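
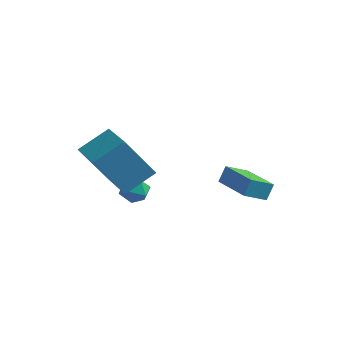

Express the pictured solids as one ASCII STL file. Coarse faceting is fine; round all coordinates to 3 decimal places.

solid 
facet normal -0.418 -0.352 0.837
outer loop
vertex -2.512 -0.187 4.803
vertex -3.909 0.925 4.573
vertex -3.239 -1.27 3.984
endloop
endfacet
facet normal 0.776 -0.618 0.128
outer loop
vertex -2.331 -0.505 2.167
vertex -2.512 -0.187 4.803
vertex -3.239 -1.27 3.984
endloop
endfacet
facet normal -0.418 -0.352 0.837
outer loop
vertex -3.239 -1.27 3.984
vertex -3.909 0.925 4.573
vertex -4.636 -0.158 3.754
endloop
endfacet
facet normal -0.472 -0.703 -0.532
outer loop
vertex -4.636 -0.158 3.754
vertex -2.331 -0.505 2.167
vertex -3.239 -1.27 3.984
endloop
endfacet
facet normal 0.472 0.703 0.532
outer loop
vertex -2.512 -0.187 4.803
vertex -3.001 1.69 2.756
vertex -3.909 0.925 4.573
endloop
endfacet
facet normal 0.776 -0.618 0.128
outer loop
vertex -1.604 0.578 2.986
vertex -2.512 -0.187 4.803
vertex -2.331 -0.505 2.167
endloop
endfacet
facet normal 0.472 0.703 0.532
outer loop
vertex -1.604 0.578 2.986
vertex -3.001 1.69 2.756
vertex -2.512 -0.187 4.803
endloop
endfacet
facet normal -0.776 0.618 -0.128
outer loop
vertex -3.909 0.925 4.573
vertex -3.001 1.69 2.756
vertex -4.636 -0.158 3.754
endloop
endfacet
facet normal -0.472 -0.703 -0.532
outer loop
vertex -3.728 0.607 1.937
vertex -2.331 -0.505 2.167
vertex -4.636 -0.158 3.754
endloop
endfacet
facet normal -0.776 0.618 -0.128
outer loop
vertex -4.636 -0.158 3.754
vertex -3.001 1.69 2.756
vertex -3.728 0.607 1.937
endloop
endfacet
facet normal 0.418 0.352 -0.837
outer loop
vertex -3.728 0.607 1.937
vertex -1.604 0.578 2.986
vertex -2.331 -0.505 2.167
endloop
endfacet
facet normal 0.418 0.352 -0.837
outer loop
vertex -3.001 1.69 2.756
vertex -1.604 0.578 2.986
vertex -3.728 0.607 1.937
endloop
endfacet
facet normal 0.427 0.784 -0.450
outer loop
vertex -2.612 1.368 0.753
vertex -3.078 1.774 1.018
vertex -2.507 1.655 1.353
endloop
endfacet
facet normal 0.912 0.283 -0.295
outer loop
vertex -2.612 1.368 0.753
vertex -2.507 1.655 1.353
vertex -2.339 1.011 1.254
endloop
endfacet
facet normal 0.717 -0.321 -0.619
outer loop
vertex -2.612 1.368 0.753
vertex -2.339 1.011 1.254
vertex -2.806 0.732 0.858
endloop
endfacet
facet normal 0.110 -0.195 -0.975
outer loop
vertex -2.612 1.368 0.753
vertex -2.806 0.732 0.858
vertex -3.263 1.204 0.712
endloop
endfacet
facet normal -0.068 0.489 -0.870
outer loop
vertex -2.612 1.368 0.753
vertex -3.263 1.204 0.712
vertex -3.078 1.774 1.018
endloop
endfacet
facet normal 0.896 0.171 0.410
outer loop
vertex -2.339 1.011 1.254
vertex -2.507 1.655 1.353
vertex -2.637 1.196 1.828
endloop
endfacet
facet normal 0.111 0.981 0.159
outer loop
vertex -2.507 1.655 1.353
vertex -3.078 1.774 1.018
vertex -3.094 1.668 1.682
endloop
endfacet
facet normal -0.690 0.503 -0.520
outer loop
vertex -3.078 1.774 1.018
vertex -3.263 1.204 0.712
vertex -3.561 1.389 1.286
endloop
endfacet
facet normal -0.401 -0.602 -0.691
outer loop
vertex -3.263 1.204 0.712
vertex -2.806 0.732 0.858
vertex -3.393 0.745 1.187
endloop
endfacet
facet normal 0.579 -0.807 -0.115
outer loop
vertex -2.806 0.732 0.858
vertex -2.339 1.011 1.254
vertex -2.822 0.626 1.522
endloop
endfacet
facet normal -0.110 0.195 0.975
outer loop
vertex -3.288 1.032 1.787
vertex -2.637 1.196 1.828
vertex -3.094 1.668 1.682
endloop
endfacet
facet normal -0.717 0.321 0.619
outer loop
vertex -3.288 1.032 1.787
vertex -3.094 1.668 1.682
vertex -3.561 1.389 1.286
endloop
endfacet
facet normal -0.912 -0.283 0.295
outer loop
vertex -3.288 1.032 1.787
vertex -3.561 1.389 1.286
vertex -3.393 0.745 1.187
endloop
endfacet
facet normal -0.427 -0.784 0.450
outer loop
vertex -3.288 1.032 1.787
vertex -3.393 0.745 1.187
vertex -2.822 0.626 1.522
endloop
endfacet
facet normal 0.068 -0.489 0.870
outer loop
vertex -3.288 1.032 1.787
vertex -2.822 0.626 1.522
vertex -2.637 1.196 1.828
endloop
endfacet
facet normal 0.401 0.602 0.691
outer loop
vertex -3.094 1.668 1.682
vertex -2.637 1.196 1.828
vertex -2.507 1.655 1.353
endloop
endfacet
facet normal -0.579 0.807 0.115
outer loop
vertex -3.561 1.389 1.286
vertex -3.094 1.668 1.682
vertex -3.078 1.774 1.018
endloop
endfacet
facet normal -0.896 -0.171 -0.410
outer loop
vertex -3.393 0.745 1.187
vertex -3.561 1.389 1.286
vertex -3.263 1.204 0.712
endloop
endfacet
facet normal -0.111 -0.981 -0.159
outer loop
vertex -2.822 0.626 1.522
vertex -3.393 0.745 1.187
vertex -2.806 0.732 0.858
endloop
endfacet
facet normal 0.690 -0.503 0.520
outer loop
vertex -2.637 1.196 1.828
vertex -2.822 0.626 1.522
vertex -2.339 1.011 1.254
endloop
endfacet
facet normal -0.530 -0.717 0.452
outer loop
vertex 1.212 2.948 2.196
vertex -0.478 4.017 1.91
vertex 1.1 2.581 1.482
endloop
endfacet
facet normal 0.836 -0.530 0.141
outer loop
vertex 1.678 3.363 0.99
vertex 1.212 2.948 2.196
vertex 1.1 2.581 1.482
endloop
endfacet
facet normal -0.530 -0.717 0.452
outer loop
vertex 1.1 2.581 1.482
vertex -0.478 4.017 1.91
vertex -0.59 3.651 1.197
endloop
endfacet
facet normal -0.138 -0.452 -0.881
outer loop
vertex -0.59 3.651 1.197
vertex 1.678 3.363 0.99
vertex 1.1 2.581 1.482
endloop
endfacet
facet normal 0.137 0.453 0.881
outer loop
vertex 1.212 2.948 2.196
vertex 0.1 4.799 1.418
vertex -0.478 4.017 1.91
endloop
endfacet
facet normal 0.836 -0.530 0.141
outer loop
vertex 1.79 3.729 1.703
vertex 1.212 2.948 2.196
vertex 1.678 3.363 0.99
endloop
endfacet
facet normal 0.139 0.453 0.881
outer loop
vertex 1.79 3.729 1.703
vertex 0.1 4.799 1.418
vertex 1.212 2.948 2.196
endloop
endfacet
facet normal -0.836 0.530 -0.141
outer loop
vertex -0.478 4.017 1.91
vertex 0.1 4.799 1.418
vertex -0.59 3.651 1.197
endloop
endfacet
facet normal -0.138 -0.454 -0.880
outer loop
vertex -0.012 4.432 0.704
vertex 1.678 3.363 0.99
vertex -0.59 3.651 1.197
endloop
endfacet
facet normal -0.836 0.530 -0.141
outer loop
vertex -0.59 3.651 1.197
vertex 0.1 4.799 1.418
vertex -0.012 4.432 0.704
endloop
endfacet
facet normal 0.530 0.718 -0.452
outer loop
vertex -0.012 4.432 0.704
vertex 1.79 3.729 1.703
vertex 1.678 3.363 0.99
endloop
endfacet
facet normal 0.530 0.717 -0.452
outer loop
vertex 0.1 4.799 1.418
vertex 1.79 3.729 1.703
vertex -0.012 4.432 0.704
endloop
endfacet

endsolid


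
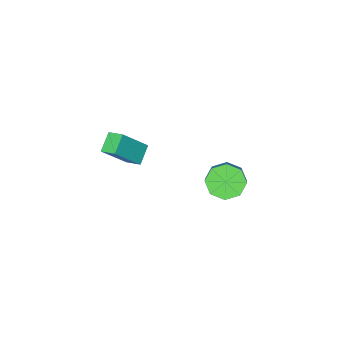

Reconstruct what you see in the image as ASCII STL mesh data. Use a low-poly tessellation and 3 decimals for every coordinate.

solid 
facet normal -0.663 0.110 -0.740
outer loop
vertex -1.986 -3.587 -1.627
vertex -2.22 -2.741 -1.292
vertex -1.168 -3.099 -2.288
endloop
endfacet
facet normal 0.249 -0.900 -0.357
outer loop
vertex 0.16 -3.319 -0.808
vertex -1.986 -3.587 -1.627
vertex -1.168 -3.099 -2.288
endloop
endfacet
facet normal -0.663 0.110 -0.740
outer loop
vertex -1.168 -3.099 -2.288
vertex -2.22 -2.741 -1.292
vertex -1.401 -2.253 -1.953
endloop
endfacet
facet normal 0.706 0.420 -0.571
outer loop
vertex -1.401 -2.253 -1.953
vertex 0.16 -3.319 -0.808
vertex -1.168 -3.099 -2.288
endloop
endfacet
facet normal -0.705 -0.421 0.570
outer loop
vertex -1.986 -3.587 -1.627
vertex -0.892 -2.961 0.188
vertex -2.22 -2.741 -1.292
endloop
endfacet
facet normal 0.249 -0.901 -0.357
outer loop
vertex -0.659 -3.807 -0.147
vertex -1.986 -3.587 -1.627
vertex 0.16 -3.319 -0.808
endloop
endfacet
facet normal -0.706 -0.420 0.570
outer loop
vertex -0.659 -3.807 -0.147
vertex -0.892 -2.961 0.188
vertex -1.986 -3.587 -1.627
endloop
endfacet
facet normal -0.249 0.900 0.357
outer loop
vertex -2.22 -2.741 -1.292
vertex -0.892 -2.961 0.188
vertex -1.401 -2.253 -1.953
endloop
endfacet
facet normal 0.706 0.421 -0.570
outer loop
vertex -0.074 -2.473 -0.473
vertex 0.16 -3.319 -0.808
vertex -1.401 -2.253 -1.953
endloop
endfacet
facet normal -0.249 0.900 0.357
outer loop
vertex -1.401 -2.253 -1.953
vertex -0.892 -2.961 0.188
vertex -0.074 -2.473 -0.473
endloop
endfacet
facet normal 0.663 -0.110 0.740
outer loop
vertex -0.074 -2.473 -0.473
vertex -0.659 -3.807 -0.147
vertex 0.16 -3.319 -0.808
endloop
endfacet
facet normal 0.664 -0.110 0.740
outer loop
vertex -0.892 -2.961 0.188
vertex -0.659 -3.807 -0.147
vertex -0.074 -2.473 -0.473
endloop
endfacet
facet normal -0.483 -0.590 -0.647
outer loop
vertex -2.096 1.938 -0.126
vertex -2.837 2.564 -0.144
vertex -2.019 2.454 -0.654
endloop
endfacet
facet normal 0.869 -0.411 -0.275
outer loop
vertex -2.096 1.938 -0.126
vertex -2.019 2.454 -0.654
vertex -1.463 2.71 0.721
endloop
endfacet
facet normal 0.869 -0.411 -0.275
outer loop
vertex -1.463 2.71 0.721
vertex -2.019 2.454 -0.654
vertex -1.386 3.226 0.193
endloop
endfacet
facet normal 0.484 0.590 0.647
outer loop
vertex -1.463 2.71 0.721
vertex -1.386 3.226 0.193
vertex -2.203 3.336 0.704
endloop
endfacet
facet normal -0.483 -0.590 -0.647
outer loop
vertex -2.019 2.454 -0.654
vertex -2.837 2.564 -0.144
vertex -2.421 3.034 -0.883
endloop
endfacet
facet normal 0.688 0.201 -0.697
outer loop
vertex -2.019 2.454 -0.654
vertex -2.421 3.034 -0.883
vertex -1.386 3.226 0.193
endloop
endfacet
facet normal 0.688 0.201 -0.697
outer loop
vertex -1.386 3.226 0.193
vertex -2.421 3.034 -0.883
vertex -1.788 3.807 -0.036
endloop
endfacet
facet normal 0.484 0.590 0.647
outer loop
vertex -1.386 3.226 0.193
vertex -1.788 3.807 -0.036
vertex -2.203 3.336 0.704
endloop
endfacet
facet normal -0.483 -0.590 -0.647
outer loop
vertex -2.421 3.034 -0.883
vertex -2.837 2.564 -0.144
vertex -3.066 3.339 -0.679
endloop
endfacet
facet normal 0.104 0.695 -0.712
outer loop
vertex -2.421 3.034 -0.883
vertex -3.066 3.339 -0.679
vertex -1.788 3.807 -0.036
endloop
endfacet
facet normal 0.103 0.696 -0.711
outer loop
vertex -1.788 3.807 -0.036
vertex -3.066 3.339 -0.679
vertex -2.433 4.112 0.169
endloop
endfacet
facet normal 0.484 0.589 0.647
outer loop
vertex -1.788 3.807 -0.036
vertex -2.433 4.112 0.169
vertex -2.203 3.336 0.704
endloop
endfacet
facet normal -0.484 -0.589 -0.647
outer loop
vertex -3.066 3.339 -0.679
vertex -2.837 2.564 -0.144
vertex -3.577 3.19 -0.161
endloop
endfacet
facet normal -0.541 0.782 -0.309
outer loop
vertex -3.066 3.339 -0.679
vertex -3.577 3.19 -0.161
vertex -2.433 4.112 0.169
endloop
endfacet
facet normal -0.541 0.782 -0.308
outer loop
vertex -2.433 4.112 0.169
vertex -3.577 3.19 -0.161
vertex -2.944 3.962 0.686
endloop
endfacet
facet normal 0.482 0.590 0.648
outer loop
vertex -2.433 4.112 0.169
vertex -2.944 3.962 0.686
vertex -2.203 3.336 0.704
endloop
endfacet
facet normal -0.484 -0.590 -0.647
outer loop
vertex -3.577 3.19 -0.161
vertex -2.837 2.564 -0.144
vertex -3.654 2.674 0.367
endloop
endfacet
facet normal -0.869 0.411 0.275
outer loop
vertex -3.577 3.19 -0.161
vertex -3.654 2.674 0.367
vertex -2.944 3.962 0.686
endloop
endfacet
facet normal -0.869 0.411 0.275
outer loop
vertex -2.944 3.962 0.686
vertex -3.654 2.674 0.367
vertex -3.021 3.446 1.214
endloop
endfacet
facet normal 0.483 0.590 0.647
outer loop
vertex -2.944 3.962 0.686
vertex -3.021 3.446 1.214
vertex -2.203 3.336 0.704
endloop
endfacet
facet normal -0.484 -0.590 -0.647
outer loop
vertex -3.654 2.674 0.367
vertex -2.837 2.564 -0.144
vertex -3.252 2.093 0.596
endloop
endfacet
facet normal -0.688 -0.201 0.697
outer loop
vertex -3.654 2.674 0.367
vertex -3.252 2.093 0.596
vertex -3.021 3.446 1.214
endloop
endfacet
facet normal -0.688 -0.201 0.698
outer loop
vertex -3.021 3.446 1.214
vertex -3.252 2.093 0.596
vertex -2.619 2.866 1.443
endloop
endfacet
facet normal 0.483 0.590 0.647
outer loop
vertex -3.021 3.446 1.214
vertex -2.619 2.866 1.443
vertex -2.203 3.336 0.704
endloop
endfacet
facet normal -0.484 -0.589 -0.647
outer loop
vertex -3.252 2.093 0.596
vertex -2.837 2.564 -0.144
vertex -2.607 1.788 0.391
endloop
endfacet
facet normal -0.103 -0.695 0.711
outer loop
vertex -3.252 2.093 0.596
vertex -2.607 1.788 0.391
vertex -2.619 2.866 1.443
endloop
endfacet
facet normal -0.104 -0.695 0.711
outer loop
vertex -2.619 2.866 1.443
vertex -2.607 1.788 0.391
vertex -1.974 2.561 1.239
endloop
endfacet
facet normal 0.483 0.590 0.647
outer loop
vertex -2.619 2.866 1.443
vertex -1.974 2.561 1.239
vertex -2.203 3.336 0.704
endloop
endfacet
facet normal -0.482 -0.590 -0.648
outer loop
vertex -2.607 1.788 0.391
vertex -2.837 2.564 -0.144
vertex -2.096 1.938 -0.126
endloop
endfacet
facet normal 0.542 -0.782 0.308
outer loop
vertex -2.607 1.788 0.391
vertex -2.096 1.938 -0.126
vertex -1.974 2.561 1.239
endloop
endfacet
facet normal 0.541 -0.782 0.309
outer loop
vertex -1.974 2.561 1.239
vertex -2.096 1.938 -0.126
vertex -1.463 2.71 0.721
endloop
endfacet
facet normal 0.484 0.589 0.647
outer loop
vertex -1.974 2.561 1.239
vertex -1.463 2.71 0.721
vertex -2.203 3.336 0.704
endloop
endfacet

endsolid


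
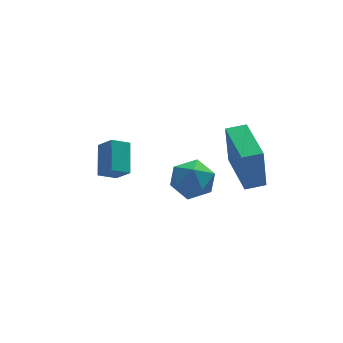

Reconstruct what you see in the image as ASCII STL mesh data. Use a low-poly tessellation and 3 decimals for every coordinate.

solid 
facet normal -0.711 0.702 0.045
outer loop
vertex 0.019 4.226 -3.58
vertex -0.65 3.569 -3.893
vertex -0.48 3.679 -2.925
endloop
endfacet
facet normal -0.203 0.822 0.532
outer loop
vertex 0.019 4.226 -3.58
vertex -0.48 3.679 -2.925
vertex 0.487 3.837 -2.801
endloop
endfacet
facet normal 0.421 0.887 0.190
outer loop
vertex 0.019 4.226 -3.58
vertex 0.487 3.837 -2.801
vertex 0.915 3.825 -3.692
endloop
endfacet
facet normal 0.298 0.808 -0.508
outer loop
vertex 0.019 4.226 -3.58
vertex 0.915 3.825 -3.692
vertex 0.212 3.66 -4.367
endloop
endfacet
facet normal -0.402 0.694 -0.598
outer loop
vertex 0.019 4.226 -3.58
vertex 0.212 3.66 -4.367
vertex -0.65 3.569 -3.893
endloop
endfacet
facet normal -0.163 0.248 0.955
outer loop
vertex 0.487 3.837 -2.801
vertex -0.48 3.679 -2.925
vertex 0.108 2.94 -2.633
endloop
endfacet
facet normal -0.984 0.055 0.167
outer loop
vertex -0.48 3.679 -2.925
vertex -0.65 3.569 -3.893
vertex -0.595 2.775 -3.308
endloop
endfacet
facet normal -0.485 0.041 -0.874
outer loop
vertex -0.65 3.569 -3.893
vertex 0.212 3.66 -4.367
vertex -0.167 2.763 -4.199
endloop
endfacet
facet normal 0.646 0.226 -0.729
outer loop
vertex 0.212 3.66 -4.367
vertex 0.915 3.825 -3.692
vertex 0.8 2.921 -4.075
endloop
endfacet
facet normal 0.845 0.354 0.401
outer loop
vertex 0.915 3.825 -3.692
vertex 0.487 3.837 -2.801
vertex 0.97 3.031 -3.107
endloop
endfacet
facet normal -0.298 -0.808 0.508
outer loop
vertex 0.301 2.374 -3.42
vertex 0.108 2.94 -2.633
vertex -0.595 2.775 -3.308
endloop
endfacet
facet normal -0.421 -0.887 -0.190
outer loop
vertex 0.301 2.374 -3.42
vertex -0.595 2.775 -3.308
vertex -0.167 2.763 -4.199
endloop
endfacet
facet normal 0.203 -0.822 -0.532
outer loop
vertex 0.301 2.374 -3.42
vertex -0.167 2.763 -4.199
vertex 0.8 2.921 -4.075
endloop
endfacet
facet normal 0.711 -0.702 -0.045
outer loop
vertex 0.301 2.374 -3.42
vertex 0.8 2.921 -4.075
vertex 0.97 3.031 -3.107
endloop
endfacet
facet normal 0.402 -0.694 0.598
outer loop
vertex 0.301 2.374 -3.42
vertex 0.97 3.031 -3.107
vertex 0.108 2.94 -2.633
endloop
endfacet
facet normal -0.646 -0.226 0.729
outer loop
vertex -0.595 2.775 -3.308
vertex 0.108 2.94 -2.633
vertex -0.48 3.679 -2.925
endloop
endfacet
facet normal -0.845 -0.354 -0.401
outer loop
vertex -0.167 2.763 -4.199
vertex -0.595 2.775 -3.308
vertex -0.65 3.569 -3.893
endloop
endfacet
facet normal 0.163 -0.248 -0.955
outer loop
vertex 0.8 2.921 -4.075
vertex -0.167 2.763 -4.199
vertex 0.212 3.66 -4.367
endloop
endfacet
facet normal 0.984 -0.055 -0.167
outer loop
vertex 0.97 3.031 -3.107
vertex 0.8 2.921 -4.075
vertex 0.915 3.825 -3.692
endloop
endfacet
facet normal 0.485 -0.041 0.874
outer loop
vertex 0.108 2.94 -2.633
vertex 0.97 3.031 -3.107
vertex 0.487 3.837 -2.801
endloop
endfacet
facet normal -0.996 -0.019 -0.092
outer loop
vertex 1.513 1.346 -0.978
vertex 1.464 3.443 -0.88
vertex 1.69 1.441 -2.918
endloop
endfacet
facet normal 0.023 -0.999 -0.047
outer loop
vertex 2.536 1.457 -2.84
vertex 1.513 1.346 -0.978
vertex 1.69 1.441 -2.918
endloop
endfacet
facet normal -0.996 -0.019 -0.092
outer loop
vertex 1.69 1.441 -2.918
vertex 1.464 3.443 -0.88
vertex 1.641 3.538 -2.82
endloop
endfacet
facet normal 0.091 0.049 -0.995
outer loop
vertex 1.641 3.538 -2.82
vertex 2.536 1.457 -2.84
vertex 1.69 1.441 -2.918
endloop
endfacet
facet normal -0.091 -0.049 0.995
outer loop
vertex 1.513 1.346 -0.978
vertex 2.31 3.459 -0.802
vertex 1.464 3.443 -0.88
endloop
endfacet
facet normal 0.023 -0.999 -0.047
outer loop
vertex 2.359 1.362 -0.9
vertex 1.513 1.346 -0.978
vertex 2.536 1.457 -2.84
endloop
endfacet
facet normal -0.091 -0.049 0.995
outer loop
vertex 2.359 1.362 -0.9
vertex 2.31 3.459 -0.802
vertex 1.513 1.346 -0.978
endloop
endfacet
facet normal -0.023 0.999 0.047
outer loop
vertex 1.464 3.443 -0.88
vertex 2.31 3.459 -0.802
vertex 1.641 3.538 -2.82
endloop
endfacet
facet normal 0.091 0.049 -0.995
outer loop
vertex 2.487 3.554 -2.742
vertex 2.536 1.457 -2.84
vertex 1.641 3.538 -2.82
endloop
endfacet
facet normal -0.023 0.999 0.047
outer loop
vertex 1.641 3.538 -2.82
vertex 2.31 3.459 -0.802
vertex 2.487 3.554 -2.742
endloop
endfacet
facet normal 0.996 0.019 0.092
outer loop
vertex 2.487 3.554 -2.742
vertex 2.359 1.362 -0.9
vertex 2.536 1.457 -2.84
endloop
endfacet
facet normal 0.996 0.019 0.092
outer loop
vertex 2.31 3.459 -0.802
vertex 2.359 1.362 -0.9
vertex 2.487 3.554 -2.742
endloop
endfacet
facet normal -0.441 0.582 -0.683
outer loop
vertex -3.765 2.021 -1.482
vertex -3.501 3.155 -0.686
vertex -3.045 2.121 -1.862
endloop
endfacet
facet normal -0.187 -0.804 -0.565
outer loop
vertex -2.639 1.585 -1.234
vertex -3.765 2.021 -1.482
vertex -3.045 2.121 -1.862
endloop
endfacet
facet normal -0.441 0.583 -0.683
outer loop
vertex -3.045 2.121 -1.862
vertex -3.501 3.155 -0.686
vertex -2.781 3.254 -1.066
endloop
endfacet
facet normal 0.878 0.121 -0.464
outer loop
vertex -2.781 3.254 -1.066
vertex -2.639 1.585 -1.234
vertex -3.045 2.121 -1.862
endloop
endfacet
facet normal -0.878 -0.121 0.464
outer loop
vertex -3.765 2.021 -1.482
vertex -3.095 2.619 -0.058
vertex -3.501 3.155 -0.686
endloop
endfacet
facet normal -0.187 -0.804 -0.564
outer loop
vertex -3.359 1.486 -0.854
vertex -3.765 2.021 -1.482
vertex -2.639 1.585 -1.234
endloop
endfacet
facet normal -0.878 -0.121 0.464
outer loop
vertex -3.359 1.486 -0.854
vertex -3.095 2.619 -0.058
vertex -3.765 2.021 -1.482
endloop
endfacet
facet normal 0.188 0.804 0.565
outer loop
vertex -3.501 3.155 -0.686
vertex -3.095 2.619 -0.058
vertex -2.781 3.254 -1.066
endloop
endfacet
facet normal 0.878 0.121 -0.464
outer loop
vertex -2.375 2.719 -0.438
vertex -2.639 1.585 -1.234
vertex -2.781 3.254 -1.066
endloop
endfacet
facet normal 0.186 0.804 0.565
outer loop
vertex -2.781 3.254 -1.066
vertex -3.095 2.619 -0.058
vertex -2.375 2.719 -0.438
endloop
endfacet
facet normal 0.441 -0.582 0.683
outer loop
vertex -2.375 2.719 -0.438
vertex -3.359 1.486 -0.854
vertex -2.639 1.585 -1.234
endloop
endfacet
facet normal 0.441 -0.582 0.683
outer loop
vertex -3.095 2.619 -0.058
vertex -3.359 1.486 -0.854
vertex -2.375 2.719 -0.438
endloop
endfacet

endsolid


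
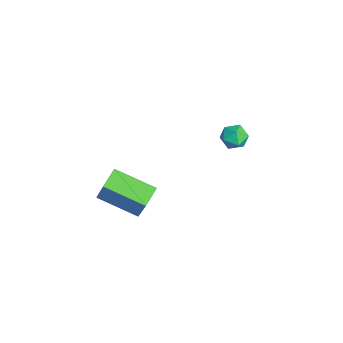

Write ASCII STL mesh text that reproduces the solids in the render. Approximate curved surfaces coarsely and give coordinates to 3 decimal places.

solid 
facet normal 0.136 0.583 0.801
outer loop
vertex -2.264 2.791 2.525
vertex -2.89 2.52 2.829
vertex -2.236 2.186 2.961
endloop
endfacet
facet normal 0.761 0.402 0.509
outer loop
vertex -2.264 2.791 2.525
vertex -2.236 2.186 2.961
vertex -1.831 2.214 2.334
endloop
endfacet
facet normal 0.761 0.627 -0.169
outer loop
vertex -2.264 2.791 2.525
vertex -1.831 2.214 2.334
vertex -2.236 2.565 1.814
endloop
endfacet
facet normal 0.135 0.946 -0.295
outer loop
vertex -2.264 2.791 2.525
vertex -2.236 2.565 1.814
vertex -2.89 2.754 2.12
endloop
endfacet
facet normal -0.251 0.919 0.303
outer loop
vertex -2.264 2.791 2.525
vertex -2.89 2.754 2.12
vertex -2.89 2.52 2.829
endloop
endfacet
facet normal 0.805 -0.310 0.506
outer loop
vertex -1.831 2.214 2.334
vertex -2.236 2.186 2.961
vertex -2.19 1.586 2.52
endloop
endfacet
facet normal -0.206 -0.017 0.978
outer loop
vertex -2.236 2.186 2.961
vertex -2.89 2.52 2.829
vertex -2.844 1.775 2.826
endloop
endfacet
facet normal -0.832 0.527 0.174
outer loop
vertex -2.89 2.52 2.829
vertex -2.89 2.754 2.12
vertex -3.249 2.126 2.306
endloop
endfacet
facet normal -0.208 0.569 -0.796
outer loop
vertex -2.89 2.754 2.12
vertex -2.236 2.565 1.814
vertex -2.844 2.154 1.679
endloop
endfacet
facet normal 0.805 0.052 -0.592
outer loop
vertex -2.236 2.565 1.814
vertex -1.831 2.214 2.334
vertex -2.19 1.82 1.811
endloop
endfacet
facet normal -0.135 -0.946 0.295
outer loop
vertex -2.816 1.549 2.115
vertex -2.19 1.586 2.52
vertex -2.844 1.775 2.826
endloop
endfacet
facet normal -0.761 -0.627 0.169
outer loop
vertex -2.816 1.549 2.115
vertex -2.844 1.775 2.826
vertex -3.249 2.126 2.306
endloop
endfacet
facet normal -0.761 -0.402 -0.509
outer loop
vertex -2.816 1.549 2.115
vertex -3.249 2.126 2.306
vertex -2.844 2.154 1.679
endloop
endfacet
facet normal -0.136 -0.583 -0.801
outer loop
vertex -2.816 1.549 2.115
vertex -2.844 2.154 1.679
vertex -2.19 1.82 1.811
endloop
endfacet
facet normal 0.251 -0.919 -0.303
outer loop
vertex -2.816 1.549 2.115
vertex -2.19 1.82 1.811
vertex -2.19 1.586 2.52
endloop
endfacet
facet normal 0.208 -0.569 0.796
outer loop
vertex -2.844 1.775 2.826
vertex -2.19 1.586 2.52
vertex -2.236 2.186 2.961
endloop
endfacet
facet normal -0.805 -0.052 0.592
outer loop
vertex -3.249 2.126 2.306
vertex -2.844 1.775 2.826
vertex -2.89 2.52 2.829
endloop
endfacet
facet normal -0.805 0.310 -0.506
outer loop
vertex -2.844 2.154 1.679
vertex -3.249 2.126 2.306
vertex -2.89 2.754 2.12
endloop
endfacet
facet normal 0.206 0.017 -0.978
outer loop
vertex -2.19 1.82 1.811
vertex -2.844 2.154 1.679
vertex -2.236 2.565 1.814
endloop
endfacet
facet normal 0.832 -0.527 -0.174
outer loop
vertex -2.19 1.586 2.52
vertex -2.19 1.82 1.811
vertex -1.831 2.214 2.334
endloop
endfacet
facet normal -0.739 0.584 0.337
outer loop
vertex 0.561 -3.909 4.073
vertex 1.569 -2.216 3.347
vertex -0.367 -4.093 2.356
endloop
endfacet
facet normal -0.480 -0.806 0.346
outer loop
vertex 0.431 -4.724 1.993
vertex 0.561 -3.909 4.073
vertex -0.367 -4.093 2.356
endloop
endfacet
facet normal -0.739 0.584 0.337
outer loop
vertex -0.367 -4.093 2.356
vertex 1.569 -2.216 3.347
vertex 0.641 -2.4 1.63
endloop
endfacet
facet normal -0.473 -0.094 -0.876
outer loop
vertex 0.641 -2.4 1.63
vertex 0.431 -4.724 1.993
vertex -0.367 -4.093 2.356
endloop
endfacet
facet normal 0.473 0.094 0.876
outer loop
vertex 0.561 -3.909 4.073
vertex 2.367 -2.847 2.984
vertex 1.569 -2.216 3.347
endloop
endfacet
facet normal -0.480 -0.806 0.346
outer loop
vertex 1.359 -4.54 3.71
vertex 0.561 -3.909 4.073
vertex 0.431 -4.724 1.993
endloop
endfacet
facet normal 0.473 0.094 0.876
outer loop
vertex 1.359 -4.54 3.71
vertex 2.367 -2.847 2.984
vertex 0.561 -3.909 4.073
endloop
endfacet
facet normal 0.480 0.806 -0.346
outer loop
vertex 1.569 -2.216 3.347
vertex 2.367 -2.847 2.984
vertex 0.641 -2.4 1.63
endloop
endfacet
facet normal -0.473 -0.094 -0.876
outer loop
vertex 1.439 -3.031 1.267
vertex 0.431 -4.724 1.993
vertex 0.641 -2.4 1.63
endloop
endfacet
facet normal 0.480 0.806 -0.346
outer loop
vertex 0.641 -2.4 1.63
vertex 2.367 -2.847 2.984
vertex 1.439 -3.031 1.267
endloop
endfacet
facet normal 0.739 -0.584 -0.337
outer loop
vertex 1.439 -3.031 1.267
vertex 1.359 -4.54 3.71
vertex 0.431 -4.724 1.993
endloop
endfacet
facet normal 0.739 -0.584 -0.337
outer loop
vertex 2.367 -2.847 2.984
vertex 1.359 -4.54 3.71
vertex 1.439 -3.031 1.267
endloop
endfacet

endsolid


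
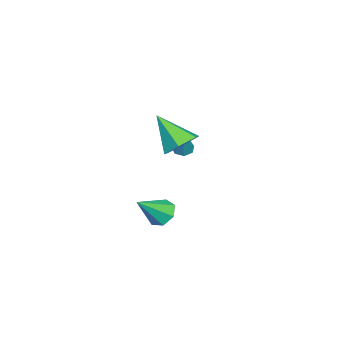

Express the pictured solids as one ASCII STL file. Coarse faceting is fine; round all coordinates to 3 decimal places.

solid 
facet normal 0.219 0.665 -0.714
outer loop
vertex 4.356 1.532 2.079
vertex 3.59 2.078 2.352
vertex 4.468 2.227 2.76
endloop
endfacet
facet normal 0.808 -0.474 0.351
outer loop
vertex 4.356 1.532 2.079
vertex 4.468 2.227 2.76
vertex 3.15 0.742 3.788
endloop
endfacet
facet normal 0.219 0.665 -0.714
outer loop
vertex 4.468 2.227 2.76
vertex 3.59 2.078 2.352
vertex 3.702 2.773 3.034
endloop
endfacet
facet normal 0.453 0.199 0.869
outer loop
vertex 4.468 2.227 2.76
vertex 3.702 2.773 3.034
vertex 3.15 0.742 3.788
endloop
endfacet
facet normal 0.219 0.665 -0.714
outer loop
vertex 3.702 2.773 3.034
vertex 3.59 2.078 2.352
vertex 2.823 2.624 2.626
endloop
endfacet
facet normal -0.440 0.415 0.796
outer loop
vertex 3.702 2.773 3.034
vertex 2.823 2.624 2.626
vertex 3.15 0.742 3.788
endloop
endfacet
facet normal 0.219 0.665 -0.714
outer loop
vertex 2.823 2.624 2.626
vertex 3.59 2.078 2.352
vertex 2.711 1.929 1.944
endloop
endfacet
facet normal -0.978 -0.043 0.205
outer loop
vertex 2.823 2.624 2.626
vertex 2.711 1.929 1.944
vertex 3.15 0.742 3.788
endloop
endfacet
facet normal 0.219 0.665 -0.714
outer loop
vertex 2.711 1.929 1.944
vertex 3.59 2.078 2.352
vertex 3.478 1.383 1.671
endloop
endfacet
facet normal -0.622 -0.717 -0.314
outer loop
vertex 2.711 1.929 1.944
vertex 3.478 1.383 1.671
vertex 3.15 0.742 3.788
endloop
endfacet
facet normal 0.219 0.665 -0.714
outer loop
vertex 3.478 1.383 1.671
vertex 3.59 2.078 2.352
vertex 4.356 1.532 2.079
endloop
endfacet
facet normal 0.270 -0.932 -0.240
outer loop
vertex 3.478 1.383 1.671
vertex 4.356 1.532 2.079
vertex 3.15 0.742 3.788
endloop
endfacet
facet normal -0.617 0.433 -0.657
outer loop
vertex 2.462 0.236 -3.835
vertex 2.04 0.571 -3.218
vertex 2.684 0.877 -3.621
endloop
endfacet
facet normal 0.900 -0.179 -0.398
outer loop
vertex 2.462 0.236 -3.835
vertex 2.684 0.877 -3.621
vertex 3.18 -0.231 -2.002
endloop
endfacet
facet normal -0.617 0.433 -0.657
outer loop
vertex 2.684 0.877 -3.621
vertex 2.04 0.571 -3.218
vertex 2.421 1.288 -3.103
endloop
endfacet
facet normal 0.874 0.482 0.062
outer loop
vertex 2.684 0.877 -3.621
vertex 2.421 1.288 -3.103
vertex 3.18 -0.231 -2.002
endloop
endfacet
facet normal -0.617 0.433 -0.657
outer loop
vertex 2.421 1.288 -3.103
vertex 2.04 0.571 -3.218
vertex 1.871 1.159 -2.672
endloop
endfacet
facet normal 0.362 0.659 0.659
outer loop
vertex 2.421 1.288 -3.103
vertex 1.871 1.159 -2.672
vertex 3.18 -0.231 -2.002
endloop
endfacet
facet normal -0.617 0.433 -0.657
outer loop
vertex 1.871 1.159 -2.672
vertex 2.04 0.571 -3.218
vertex 1.447 0.587 -2.651
endloop
endfacet
facet normal -0.250 0.220 0.943
outer loop
vertex 1.871 1.159 -2.672
vertex 1.447 0.587 -2.651
vertex 3.18 -0.231 -2.002
endloop
endfacet
facet normal -0.617 0.433 -0.657
outer loop
vertex 1.447 0.587 -2.651
vertex 2.04 0.571 -3.218
vertex 1.47 0.004 -3.057
endloop
endfacet
facet normal -0.502 -0.508 0.700
outer loop
vertex 1.447 0.587 -2.651
vertex 1.47 0.004 -3.057
vertex 3.18 -0.231 -2.002
endloop
endfacet
facet normal -0.617 0.434 -0.657
outer loop
vertex 1.47 0.004 -3.057
vertex 2.04 0.571 -3.218
vertex 1.921 -0.153 -3.584
endloop
endfacet
facet normal -0.204 -0.972 0.115
outer loop
vertex 1.47 0.004 -3.057
vertex 1.921 -0.153 -3.584
vertex 3.18 -0.231 -2.002
endloop
endfacet
facet normal -0.617 0.434 -0.657
outer loop
vertex 1.921 -0.153 -3.584
vertex 2.04 0.571 -3.218
vertex 2.462 0.236 -3.835
endloop
endfacet
facet normal 0.420 -0.826 -0.375
outer loop
vertex 1.921 -0.153 -3.584
vertex 2.462 0.236 -3.835
vertex 3.18 -0.231 -2.002
endloop
endfacet
facet normal -0.448 -0.133 -0.884
outer loop
vertex 0.486 0.68 -0.065
vertex 0.061 0.943 0.111
vertex 0.489 1.135 -0.135
endloop
endfacet
facet normal 0.976 -0.039 -0.215
outer loop
vertex 0.486 0.68 -0.065
vertex 0.489 1.135 -0.135
vertex 0.919 1.197 1.809
endloop
endfacet
facet normal -0.448 -0.133 -0.884
outer loop
vertex 0.489 1.135 -0.135
vertex 0.061 0.943 0.111
vertex 0.17 1.445 -0.02
endloop
endfacet
facet normal 0.655 0.737 -0.168
outer loop
vertex 0.489 1.135 -0.135
vertex 0.17 1.445 -0.02
vertex 0.919 1.197 1.809
endloop
endfacet
facet normal -0.448 -0.133 -0.884
outer loop
vertex 0.17 1.445 -0.02
vertex 0.061 0.943 0.111
vertex -0.232 1.377 0.194
endloop
endfacet
facet normal -0.078 0.983 0.165
outer loop
vertex 0.17 1.445 -0.02
vertex -0.232 1.377 0.194
vertex 0.919 1.197 1.809
endloop
endfacet
facet normal -0.448 -0.133 -0.884
outer loop
vertex -0.232 1.377 0.194
vertex 0.061 0.943 0.111
vertex -0.413 0.982 0.345
endloop
endfacet
facet normal -0.671 0.512 0.536
outer loop
vertex -0.232 1.377 0.194
vertex -0.413 0.982 0.345
vertex 0.919 1.197 1.809
endloop
endfacet
facet normal -0.447 -0.130 -0.885
outer loop
vertex -0.413 0.982 0.345
vertex 0.061 0.943 0.111
vertex -0.238 0.558 0.319
endloop
endfacet
facet normal -0.677 -0.320 0.663
outer loop
vertex -0.413 0.982 0.345
vertex -0.238 0.558 0.319
vertex 0.919 1.197 1.809
endloop
endfacet
facet normal -0.446 -0.132 -0.885
outer loop
vertex -0.238 0.558 0.319
vertex 0.061 0.943 0.111
vertex 0.163 0.423 0.137
endloop
endfacet
facet normal -0.093 -0.887 0.453
outer loop
vertex -0.238 0.558 0.319
vertex 0.163 0.423 0.137
vertex 0.919 1.197 1.809
endloop
endfacet
facet normal -0.448 -0.132 -0.884
outer loop
vertex 0.163 0.423 0.137
vertex 0.061 0.943 0.111
vertex 0.486 0.68 -0.065
endloop
endfacet
facet normal 0.645 -0.762 0.061
outer loop
vertex 0.163 0.423 0.137
vertex 0.486 0.68 -0.065
vertex 0.919 1.197 1.809
endloop
endfacet

endsolid


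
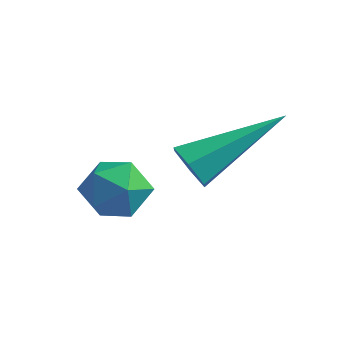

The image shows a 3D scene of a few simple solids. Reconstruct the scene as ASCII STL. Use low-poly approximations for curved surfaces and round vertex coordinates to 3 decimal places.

solid 
facet normal -0.511 -0.743 -0.432
outer loop
vertex 2.917 -2.738 3.321
vertex 2.713 -2.395 2.972
vertex 3.168 -2.645 2.864
endloop
endfacet
facet normal 0.814 -0.462 0.353
outer loop
vertex 2.917 -2.738 3.321
vertex 3.168 -2.645 2.864
vertex 3.727 -0.925 3.828
endloop
endfacet
facet normal -0.511 -0.743 -0.432
outer loop
vertex 3.168 -2.645 2.864
vertex 2.713 -2.395 2.972
vertex 2.964 -2.302 2.515
endloop
endfacet
facet normal 0.864 0.001 -0.504
outer loop
vertex 3.168 -2.645 2.864
vertex 2.964 -2.302 2.515
vertex 3.727 -0.925 3.828
endloop
endfacet
facet normal -0.512 -0.742 -0.432
outer loop
vertex 2.964 -2.302 2.515
vertex 2.713 -2.395 2.972
vertex 2.51 -2.052 2.624
endloop
endfacet
facet normal 0.165 0.631 -0.758
outer loop
vertex 2.964 -2.302 2.515
vertex 2.51 -2.052 2.624
vertex 3.727 -0.925 3.828
endloop
endfacet
facet normal -0.512 -0.742 -0.432
outer loop
vertex 2.51 -2.052 2.624
vertex 2.713 -2.395 2.972
vertex 2.259 -2.145 3.081
endloop
endfacet
facet normal -0.582 0.797 -0.158
outer loop
vertex 2.51 -2.052 2.624
vertex 2.259 -2.145 3.081
vertex 3.727 -0.925 3.828
endloop
endfacet
facet normal -0.512 -0.742 -0.432
outer loop
vertex 2.259 -2.145 3.081
vertex 2.713 -2.395 2.972
vertex 2.463 -2.489 3.43
endloop
endfacet
facet normal -0.633 0.334 0.699
outer loop
vertex 2.259 -2.145 3.081
vertex 2.463 -2.489 3.43
vertex 3.727 -0.925 3.828
endloop
endfacet
facet normal -0.511 -0.743 -0.432
outer loop
vertex 2.463 -2.489 3.43
vertex 2.713 -2.395 2.972
vertex 2.917 -2.738 3.321
endloop
endfacet
facet normal 0.066 -0.296 0.953
outer loop
vertex 2.463 -2.489 3.43
vertex 2.917 -2.738 3.321
vertex 3.727 -0.925 3.828
endloop
endfacet
facet normal -0.179 0.842 -0.510
outer loop
vertex 1.896 -2.764 1.934
vertex 1.23 -2.789 2.126
vertex 1.692 -2.453 2.519
endloop
endfacet
facet normal 0.492 0.828 -0.269
outer loop
vertex 1.896 -2.764 1.934
vertex 1.692 -2.453 2.519
vertex 2.286 -2.81 2.506
endloop
endfacet
facet normal 0.810 0.247 -0.532
outer loop
vertex 1.896 -2.764 1.934
vertex 2.286 -2.81 2.506
vertex 2.192 -3.368 2.104
endloop
endfacet
facet normal 0.335 -0.099 -0.937
outer loop
vertex 1.896 -2.764 1.934
vertex 2.192 -3.368 2.104
vertex 1.539 -3.355 1.869
endloop
endfacet
facet normal -0.276 0.268 -0.923
outer loop
vertex 1.896 -2.764 1.934
vertex 1.539 -3.355 1.869
vertex 1.23 -2.789 2.126
endloop
endfacet
facet normal 0.469 0.764 0.443
outer loop
vertex 2.286 -2.81 2.506
vertex 1.692 -2.453 2.519
vertex 1.861 -2.865 3.051
endloop
endfacet
facet normal -0.616 0.786 0.052
outer loop
vertex 1.692 -2.453 2.519
vertex 1.23 -2.789 2.126
vertex 1.208 -2.852 2.816
endloop
endfacet
facet normal -0.774 -0.142 -0.618
outer loop
vertex 1.23 -2.789 2.126
vertex 1.539 -3.355 1.869
vertex 1.114 -3.41 2.414
endloop
endfacet
facet normal 0.216 -0.738 -0.640
outer loop
vertex 1.539 -3.355 1.869
vertex 2.192 -3.368 2.104
vertex 1.708 -3.767 2.401
endloop
endfacet
facet normal 0.984 -0.177 0.015
outer loop
vertex 2.192 -3.368 2.104
vertex 2.286 -2.81 2.506
vertex 2.17 -3.431 2.794
endloop
endfacet
facet normal -0.335 0.099 0.937
outer loop
vertex 1.504 -3.456 2.986
vertex 1.861 -2.865 3.051
vertex 1.208 -2.852 2.816
endloop
endfacet
facet normal -0.810 -0.247 0.532
outer loop
vertex 1.504 -3.456 2.986
vertex 1.208 -2.852 2.816
vertex 1.114 -3.41 2.414
endloop
endfacet
facet normal -0.492 -0.828 0.269
outer loop
vertex 1.504 -3.456 2.986
vertex 1.114 -3.41 2.414
vertex 1.708 -3.767 2.401
endloop
endfacet
facet normal 0.179 -0.842 0.510
outer loop
vertex 1.504 -3.456 2.986
vertex 1.708 -3.767 2.401
vertex 2.17 -3.431 2.794
endloop
endfacet
facet normal 0.276 -0.268 0.923
outer loop
vertex 1.504 -3.456 2.986
vertex 2.17 -3.431 2.794
vertex 1.861 -2.865 3.051
endloop
endfacet
facet normal -0.216 0.738 0.640
outer loop
vertex 1.208 -2.852 2.816
vertex 1.861 -2.865 3.051
vertex 1.692 -2.453 2.519
endloop
endfacet
facet normal -0.984 0.177 -0.015
outer loop
vertex 1.114 -3.41 2.414
vertex 1.208 -2.852 2.816
vertex 1.23 -2.789 2.126
endloop
endfacet
facet normal -0.469 -0.764 -0.443
outer loop
vertex 1.708 -3.767 2.401
vertex 1.114 -3.41 2.414
vertex 1.539 -3.355 1.869
endloop
endfacet
facet normal 0.616 -0.786 -0.052
outer loop
vertex 2.17 -3.431 2.794
vertex 1.708 -3.767 2.401
vertex 2.192 -3.368 2.104
endloop
endfacet
facet normal 0.774 0.142 0.618
outer loop
vertex 1.861 -2.865 3.051
vertex 2.17 -3.431 2.794
vertex 2.286 -2.81 2.506
endloop
endfacet

endsolid


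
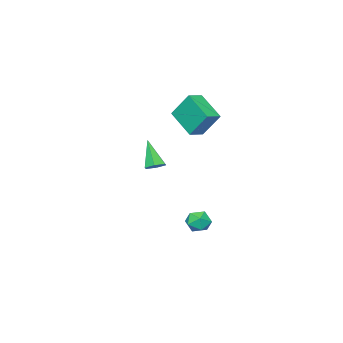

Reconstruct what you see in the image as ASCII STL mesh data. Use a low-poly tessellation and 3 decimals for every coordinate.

solid 
facet normal -0.134 0.717 0.684
outer loop
vertex -0.428 3.737 -3.143
vertex -0.478 3.174 -2.563
vertex 0.241 3.494 -2.757
endloop
endfacet
facet normal 0.264 0.954 0.143
outer loop
vertex -0.428 3.737 -3.143
vertex 0.241 3.494 -2.757
vertex 0.255 3.61 -3.558
endloop
endfacet
facet normal -0.114 0.882 -0.458
outer loop
vertex -0.428 3.737 -3.143
vertex 0.255 3.61 -3.558
vertex -0.455 3.362 -3.859
endloop
endfacet
facet normal -0.747 0.600 -0.286
outer loop
vertex -0.428 3.737 -3.143
vertex -0.455 3.362 -3.859
vertex -0.907 3.093 -3.244
endloop
endfacet
facet normal -0.759 0.499 0.419
outer loop
vertex -0.428 3.737 -3.143
vertex -0.907 3.093 -3.244
vertex -0.478 3.174 -2.563
endloop
endfacet
facet normal 0.841 0.533 0.092
outer loop
vertex 0.255 3.61 -3.558
vertex 0.241 3.494 -2.757
vertex 0.627 2.967 -3.236
endloop
endfacet
facet normal 0.195 0.149 0.969
outer loop
vertex 0.241 3.494 -2.757
vertex -0.478 3.174 -2.563
vertex 0.175 2.698 -2.621
endloop
endfacet
facet normal -0.817 -0.203 0.539
outer loop
vertex -0.478 3.174 -2.563
vertex -0.907 3.093 -3.244
vertex -0.535 2.45 -2.922
endloop
endfacet
facet normal -0.797 -0.037 -0.602
outer loop
vertex -0.907 3.093 -3.244
vertex -0.455 3.362 -3.859
vertex -0.521 2.566 -3.723
endloop
endfacet
facet normal 0.227 0.418 -0.880
outer loop
vertex -0.455 3.362 -3.859
vertex 0.255 3.61 -3.558
vertex 0.198 2.886 -3.917
endloop
endfacet
facet normal 0.747 -0.600 0.286
outer loop
vertex 0.148 2.323 -3.337
vertex 0.627 2.967 -3.236
vertex 0.175 2.698 -2.621
endloop
endfacet
facet normal 0.114 -0.882 0.458
outer loop
vertex 0.148 2.323 -3.337
vertex 0.175 2.698 -2.621
vertex -0.535 2.45 -2.922
endloop
endfacet
facet normal -0.264 -0.954 -0.143
outer loop
vertex 0.148 2.323 -3.337
vertex -0.535 2.45 -2.922
vertex -0.521 2.566 -3.723
endloop
endfacet
facet normal 0.134 -0.717 -0.684
outer loop
vertex 0.148 2.323 -3.337
vertex -0.521 2.566 -3.723
vertex 0.198 2.886 -3.917
endloop
endfacet
facet normal 0.759 -0.499 -0.419
outer loop
vertex 0.148 2.323 -3.337
vertex 0.198 2.886 -3.917
vertex 0.627 2.967 -3.236
endloop
endfacet
facet normal 0.797 0.037 0.602
outer loop
vertex 0.175 2.698 -2.621
vertex 0.627 2.967 -3.236
vertex 0.241 3.494 -2.757
endloop
endfacet
facet normal -0.227 -0.418 0.880
outer loop
vertex -0.535 2.45 -2.922
vertex 0.175 2.698 -2.621
vertex -0.478 3.174 -2.563
endloop
endfacet
facet normal -0.841 -0.533 -0.092
outer loop
vertex -0.521 2.566 -3.723
vertex -0.535 2.45 -2.922
vertex -0.907 3.093 -3.244
endloop
endfacet
facet normal -0.195 -0.149 -0.969
outer loop
vertex 0.198 2.886 -3.917
vertex -0.521 2.566 -3.723
vertex -0.455 3.362 -3.859
endloop
endfacet
facet normal 0.817 0.203 -0.539
outer loop
vertex 0.627 2.967 -3.236
vertex 0.198 2.886 -3.917
vertex 0.255 3.61 -3.558
endloop
endfacet
facet normal 0.204 0.502 -0.840
outer loop
vertex 3.252 2.359 1.567
vertex 2.667 2.562 1.546
vertex 3.098 2.89 1.847
endloop
endfacet
facet normal 0.852 -0.028 0.522
outer loop
vertex 3.252 2.359 1.567
vertex 3.098 2.89 1.847
vertex 2.293 1.638 3.094
endloop
endfacet
facet normal 0.204 0.503 -0.840
outer loop
vertex 3.098 2.89 1.847
vertex 2.667 2.562 1.546
vertex 2.512 3.093 1.826
endloop
endfacet
facet normal 0.191 0.628 0.754
outer loop
vertex 3.098 2.89 1.847
vertex 2.512 3.093 1.826
vertex 2.293 1.638 3.094
endloop
endfacet
facet normal 0.202 0.502 -0.841
outer loop
vertex 2.512 3.093 1.826
vertex 2.667 2.562 1.546
vertex 2.081 2.764 1.526
endloop
endfacet
facet normal -0.719 0.515 0.467
outer loop
vertex 2.512 3.093 1.826
vertex 2.081 2.764 1.526
vertex 2.293 1.638 3.094
endloop
endfacet
facet normal 0.202 0.502 -0.841
outer loop
vertex 2.081 2.764 1.526
vertex 2.667 2.562 1.546
vertex 2.235 2.233 1.246
endloop
endfacet
facet normal -0.966 -0.253 -0.051
outer loop
vertex 2.081 2.764 1.526
vertex 2.235 2.233 1.246
vertex 2.293 1.638 3.094
endloop
endfacet
facet normal 0.203 0.500 -0.842
outer loop
vertex 2.235 2.233 1.246
vertex 2.667 2.562 1.546
vertex 2.821 2.03 1.267
endloop
endfacet
facet normal -0.305 -0.909 -0.283
outer loop
vertex 2.235 2.233 1.246
vertex 2.821 2.03 1.267
vertex 2.293 1.638 3.094
endloop
endfacet
facet normal 0.204 0.500 -0.842
outer loop
vertex 2.821 2.03 1.267
vertex 2.667 2.562 1.546
vertex 3.252 2.359 1.567
endloop
endfacet
facet normal 0.605 -0.796 0.004
outer loop
vertex 2.821 2.03 1.267
vertex 3.252 2.359 1.567
vertex 2.293 1.638 3.094
endloop
endfacet
facet normal -0.973 0.060 -0.224
outer loop
vertex -2.574 -0.247 3.266
vertex -2.858 0.768 4.773
vertex -2.224 1.433 2.2
endloop
endfacet
facet normal 0.155 -0.552 -0.819
outer loop
vertex -1.242 1.372 2.427
vertex -2.574 -0.247 3.266
vertex -2.224 1.433 2.2
endloop
endfacet
facet normal -0.973 0.060 -0.224
outer loop
vertex -2.224 1.433 2.2
vertex -2.858 0.768 4.773
vertex -2.509 2.448 3.708
endloop
endfacet
facet normal 0.174 0.832 -0.527
outer loop
vertex -2.509 2.448 3.708
vertex -1.242 1.372 2.427
vertex -2.224 1.433 2.2
endloop
endfacet
facet normal -0.174 -0.832 0.527
outer loop
vertex -2.574 -0.247 3.266
vertex -1.876 0.707 5.0
vertex -2.858 0.768 4.773
endloop
endfacet
facet normal 0.154 -0.552 -0.820
outer loop
vertex -1.591 -0.308 3.492
vertex -2.574 -0.247 3.266
vertex -1.242 1.372 2.427
endloop
endfacet
facet normal -0.173 -0.832 0.527
outer loop
vertex -1.591 -0.308 3.492
vertex -1.876 0.707 5.0
vertex -2.574 -0.247 3.266
endloop
endfacet
facet normal -0.155 0.552 0.819
outer loop
vertex -2.858 0.768 4.773
vertex -1.876 0.707 5.0
vertex -2.509 2.448 3.708
endloop
endfacet
facet normal 0.173 0.832 -0.528
outer loop
vertex -1.526 2.387 3.934
vertex -1.242 1.372 2.427
vertex -2.509 2.448 3.708
endloop
endfacet
facet normal -0.154 0.552 0.819
outer loop
vertex -2.509 2.448 3.708
vertex -1.876 0.707 5.0
vertex -1.526 2.387 3.934
endloop
endfacet
facet normal 0.973 -0.060 0.224
outer loop
vertex -1.526 2.387 3.934
vertex -1.591 -0.308 3.492
vertex -1.242 1.372 2.427
endloop
endfacet
facet normal 0.973 -0.060 0.224
outer loop
vertex -1.876 0.707 5.0
vertex -1.591 -0.308 3.492
vertex -1.526 2.387 3.934
endloop
endfacet

endsolid


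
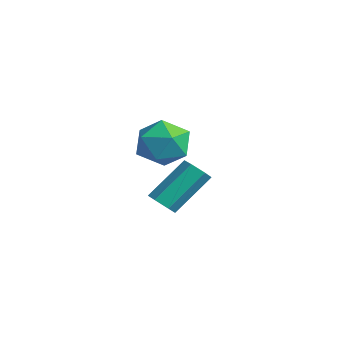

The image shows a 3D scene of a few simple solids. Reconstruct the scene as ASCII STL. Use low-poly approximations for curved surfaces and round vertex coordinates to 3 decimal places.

solid 
facet normal 0.036 -0.715 -0.699
outer loop
vertex -3.147 1.509 -2.96
vertex -3.734 1.536 -3.018
vertex -3.389 1.879 -3.351
endloop
endfacet
facet normal 0.911 0.310 -0.270
outer loop
vertex -3.147 1.509 -2.96
vertex -3.389 1.879 -3.351
vertex -3.219 2.918 -1.584
endloop
endfacet
facet normal 0.911 0.311 -0.270
outer loop
vertex -3.219 2.918 -1.584
vertex -3.389 1.879 -3.351
vertex -3.461 3.287 -1.976
endloop
endfacet
facet normal -0.037 0.716 0.697
outer loop
vertex -3.219 2.918 -1.584
vertex -3.461 3.287 -1.976
vertex -3.806 2.944 -1.642
endloop
endfacet
facet normal 0.036 -0.715 -0.699
outer loop
vertex -3.389 1.879 -3.351
vertex -3.734 1.536 -3.018
vertex -3.976 1.906 -3.409
endloop
endfacet
facet normal 0.102 0.698 -0.709
outer loop
vertex -3.389 1.879 -3.351
vertex -3.976 1.906 -3.409
vertex -3.461 3.287 -1.976
endloop
endfacet
facet normal 0.101 0.698 -0.709
outer loop
vertex -3.461 3.287 -1.976
vertex -3.976 1.906 -3.409
vertex -4.048 3.314 -2.033
endloop
endfacet
facet normal -0.035 0.715 0.698
outer loop
vertex -3.461 3.287 -1.976
vertex -4.048 3.314 -2.033
vertex -3.806 2.944 -1.642
endloop
endfacet
facet normal 0.037 -0.714 -0.699
outer loop
vertex -3.976 1.906 -3.409
vertex -3.734 1.536 -3.018
vertex -4.321 1.562 -3.076
endloop
endfacet
facet normal -0.810 0.388 -0.439
outer loop
vertex -3.976 1.906 -3.409
vertex -4.321 1.562 -3.076
vertex -4.048 3.314 -2.033
endloop
endfacet
facet normal -0.810 0.388 -0.440
outer loop
vertex -4.048 3.314 -2.033
vertex -4.321 1.562 -3.076
vertex -4.393 2.971 -1.7
endloop
endfacet
facet normal -0.036 0.715 0.699
outer loop
vertex -4.048 3.314 -2.033
vertex -4.393 2.971 -1.7
vertex -3.806 2.944 -1.642
endloop
endfacet
facet normal 0.037 -0.716 -0.697
outer loop
vertex -4.321 1.562 -3.076
vertex -3.734 1.536 -3.018
vertex -4.079 1.193 -2.684
endloop
endfacet
facet normal -0.911 -0.311 0.270
outer loop
vertex -4.321 1.562 -3.076
vertex -4.079 1.193 -2.684
vertex -4.393 2.971 -1.7
endloop
endfacet
facet normal -0.911 -0.311 0.270
outer loop
vertex -4.393 2.971 -1.7
vertex -4.079 1.193 -2.684
vertex -4.151 2.601 -1.309
endloop
endfacet
facet normal -0.036 0.715 0.699
outer loop
vertex -4.393 2.971 -1.7
vertex -4.151 2.601 -1.309
vertex -3.806 2.944 -1.642
endloop
endfacet
facet normal 0.035 -0.715 -0.698
outer loop
vertex -4.079 1.193 -2.684
vertex -3.734 1.536 -3.018
vertex -3.492 1.166 -2.627
endloop
endfacet
facet normal -0.101 -0.698 0.709
outer loop
vertex -4.079 1.193 -2.684
vertex -3.492 1.166 -2.627
vertex -4.151 2.601 -1.309
endloop
endfacet
facet normal -0.102 -0.698 0.709
outer loop
vertex -4.151 2.601 -1.309
vertex -3.492 1.166 -2.627
vertex -3.564 2.574 -1.251
endloop
endfacet
facet normal -0.036 0.715 0.699
outer loop
vertex -4.151 2.601 -1.309
vertex -3.564 2.574 -1.251
vertex -3.806 2.944 -1.642
endloop
endfacet
facet normal 0.036 -0.715 -0.699
outer loop
vertex -3.492 1.166 -2.627
vertex -3.734 1.536 -3.018
vertex -3.147 1.509 -2.96
endloop
endfacet
facet normal 0.810 -0.388 0.440
outer loop
vertex -3.492 1.166 -2.627
vertex -3.147 1.509 -2.96
vertex -3.564 2.574 -1.251
endloop
endfacet
facet normal 0.810 -0.388 0.439
outer loop
vertex -3.564 2.574 -1.251
vertex -3.147 1.509 -2.96
vertex -3.219 2.918 -1.584
endloop
endfacet
facet normal -0.037 0.714 0.699
outer loop
vertex -3.564 2.574 -1.251
vertex -3.219 2.918 -1.584
vertex -3.806 2.944 -1.642
endloop
endfacet
facet normal -0.238 0.603 0.761
outer loop
vertex -0.87 1.166 1.601
vertex -1.856 0.933 1.478
vertex -1.273 0.375 2.102
endloop
endfacet
facet normal 0.415 0.326 0.849
outer loop
vertex -0.87 1.166 1.601
vertex -1.273 0.375 2.102
vertex -0.348 0.294 1.681
endloop
endfacet
facet normal 0.811 0.511 0.285
outer loop
vertex -0.87 1.166 1.601
vertex -0.348 0.294 1.681
vertex -0.358 0.803 0.797
endloop
endfacet
facet normal 0.403 0.903 -0.151
outer loop
vertex -0.87 1.166 1.601
vertex -0.358 0.803 0.797
vertex -1.29 1.198 0.672
endloop
endfacet
facet normal -0.245 0.959 0.144
outer loop
vertex -0.87 1.166 1.601
vertex -1.29 1.198 0.672
vertex -1.856 0.933 1.478
endloop
endfacet
facet normal 0.354 -0.384 0.852
outer loop
vertex -0.348 0.294 1.681
vertex -1.273 0.375 2.102
vertex -1.01 -0.478 1.608
endloop
endfacet
facet normal -0.701 0.063 0.711
outer loop
vertex -1.273 0.375 2.102
vertex -1.856 0.933 1.478
vertex -1.942 -0.083 1.483
endloop
endfacet
facet normal -0.713 0.639 -0.290
outer loop
vertex -1.856 0.933 1.478
vertex -1.29 1.198 0.672
vertex -1.952 0.426 0.599
endloop
endfacet
facet normal 0.335 0.547 -0.767
outer loop
vertex -1.29 1.198 0.672
vertex -0.358 0.803 0.797
vertex -1.027 0.345 0.178
endloop
endfacet
facet normal 0.995 -0.084 -0.060
outer loop
vertex -0.358 0.803 0.797
vertex -0.348 0.294 1.681
vertex -0.444 -0.213 0.802
endloop
endfacet
facet normal -0.403 -0.903 0.151
outer loop
vertex -1.43 -0.446 0.679
vertex -1.01 -0.478 1.608
vertex -1.942 -0.083 1.483
endloop
endfacet
facet normal -0.811 -0.511 -0.285
outer loop
vertex -1.43 -0.446 0.679
vertex -1.942 -0.083 1.483
vertex -1.952 0.426 0.599
endloop
endfacet
facet normal -0.415 -0.326 -0.849
outer loop
vertex -1.43 -0.446 0.679
vertex -1.952 0.426 0.599
vertex -1.027 0.345 0.178
endloop
endfacet
facet normal 0.238 -0.603 -0.761
outer loop
vertex -1.43 -0.446 0.679
vertex -1.027 0.345 0.178
vertex -0.444 -0.213 0.802
endloop
endfacet
facet normal 0.245 -0.959 -0.144
outer loop
vertex -1.43 -0.446 0.679
vertex -0.444 -0.213 0.802
vertex -1.01 -0.478 1.608
endloop
endfacet
facet normal -0.335 -0.547 0.767
outer loop
vertex -1.942 -0.083 1.483
vertex -1.01 -0.478 1.608
vertex -1.273 0.375 2.102
endloop
endfacet
facet normal -0.995 0.084 0.060
outer loop
vertex -1.952 0.426 0.599
vertex -1.942 -0.083 1.483
vertex -1.856 0.933 1.478
endloop
endfacet
facet normal -0.354 0.384 -0.852
outer loop
vertex -1.027 0.345 0.178
vertex -1.952 0.426 0.599
vertex -1.29 1.198 0.672
endloop
endfacet
facet normal 0.701 -0.063 -0.711
outer loop
vertex -0.444 -0.213 0.802
vertex -1.027 0.345 0.178
vertex -0.358 0.803 0.797
endloop
endfacet
facet normal 0.713 -0.639 0.290
outer loop
vertex -1.01 -0.478 1.608
vertex -0.444 -0.213 0.802
vertex -0.348 0.294 1.681
endloop
endfacet

endsolid


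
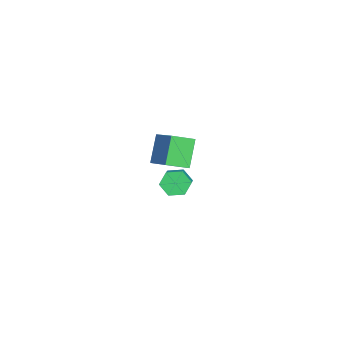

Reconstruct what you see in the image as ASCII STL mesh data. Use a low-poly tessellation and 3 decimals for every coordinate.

solid 
facet normal -0.847 -0.068 -0.527
outer loop
vertex -4.453 -3.029 -5.057
vertex -4.823 -3.637 -4.384
vertex -4.955 -2.67 -4.296
endloop
endfacet
facet normal 0.141 0.928 -0.345
outer loop
vertex -4.453 -3.029 -5.057
vertex -4.955 -2.67 -4.296
vertex -2.767 -2.895 -4.01
endloop
endfacet
facet normal 0.141 0.928 -0.345
outer loop
vertex -2.767 -2.895 -4.01
vertex -4.955 -2.67 -4.296
vertex -3.268 -2.536 -3.248
endloop
endfacet
facet normal 0.848 0.067 0.526
outer loop
vertex -2.767 -2.895 -4.01
vertex -3.268 -2.536 -3.248
vertex -3.137 -3.503 -3.336
endloop
endfacet
facet normal -0.848 -0.068 -0.526
outer loop
vertex -4.955 -2.67 -4.296
vertex -4.823 -3.637 -4.384
vertex -5.325 -3.278 -3.622
endloop
endfacet
facet normal -0.373 0.781 0.500
outer loop
vertex -4.955 -2.67 -4.296
vertex -5.325 -3.278 -3.622
vertex -3.268 -2.536 -3.248
endloop
endfacet
facet normal -0.373 0.781 0.501
outer loop
vertex -3.268 -2.536 -3.248
vertex -5.325 -3.278 -3.622
vertex -3.638 -3.144 -2.575
endloop
endfacet
facet normal 0.848 0.067 0.526
outer loop
vertex -3.268 -2.536 -3.248
vertex -3.638 -3.144 -2.575
vertex -3.137 -3.503 -3.336
endloop
endfacet
facet normal -0.848 -0.068 -0.526
outer loop
vertex -5.325 -3.278 -3.622
vertex -4.823 -3.637 -4.384
vertex -5.193 -4.245 -3.71
endloop
endfacet
facet normal -0.513 -0.147 0.846
outer loop
vertex -5.325 -3.278 -3.622
vertex -5.193 -4.245 -3.71
vertex -3.638 -3.144 -2.575
endloop
endfacet
facet normal -0.513 -0.147 0.846
outer loop
vertex -3.638 -3.144 -2.575
vertex -5.193 -4.245 -3.71
vertex -3.507 -4.111 -2.663
endloop
endfacet
facet normal 0.848 0.067 0.526
outer loop
vertex -3.638 -3.144 -2.575
vertex -3.507 -4.111 -2.663
vertex -3.137 -3.503 -3.336
endloop
endfacet
facet normal -0.848 -0.067 -0.526
outer loop
vertex -5.193 -4.245 -3.71
vertex -4.823 -3.637 -4.384
vertex -4.692 -4.604 -4.472
endloop
endfacet
facet normal -0.140 -0.928 0.345
outer loop
vertex -5.193 -4.245 -3.71
vertex -4.692 -4.604 -4.472
vertex -3.507 -4.111 -2.663
endloop
endfacet
facet normal -0.141 -0.928 0.345
outer loop
vertex -3.507 -4.111 -2.663
vertex -4.692 -4.604 -4.472
vertex -3.005 -4.47 -3.424
endloop
endfacet
facet normal 0.847 0.068 0.527
outer loop
vertex -3.507 -4.111 -2.663
vertex -3.005 -4.47 -3.424
vertex -3.137 -3.503 -3.336
endloop
endfacet
facet normal -0.848 -0.067 -0.526
outer loop
vertex -4.692 -4.604 -4.472
vertex -4.823 -3.637 -4.384
vertex -4.322 -3.996 -5.145
endloop
endfacet
facet normal 0.373 -0.781 -0.501
outer loop
vertex -4.692 -4.604 -4.472
vertex -4.322 -3.996 -5.145
vertex -3.005 -4.47 -3.424
endloop
endfacet
facet normal 0.373 -0.781 -0.500
outer loop
vertex -3.005 -4.47 -3.424
vertex -4.322 -3.996 -5.145
vertex -2.635 -3.862 -4.098
endloop
endfacet
facet normal 0.848 0.068 0.526
outer loop
vertex -3.005 -4.47 -3.424
vertex -2.635 -3.862 -4.098
vertex -3.137 -3.503 -3.336
endloop
endfacet
facet normal -0.848 -0.067 -0.526
outer loop
vertex -4.322 -3.996 -5.145
vertex -4.823 -3.637 -4.384
vertex -4.453 -3.029 -5.057
endloop
endfacet
facet normal 0.513 0.146 -0.846
outer loop
vertex -4.322 -3.996 -5.145
vertex -4.453 -3.029 -5.057
vertex -2.635 -3.862 -4.098
endloop
endfacet
facet normal 0.513 0.147 -0.845
outer loop
vertex -2.635 -3.862 -4.098
vertex -4.453 -3.029 -5.057
vertex -2.767 -2.895 -4.01
endloop
endfacet
facet normal 0.848 0.068 0.526
outer loop
vertex -2.635 -3.862 -4.098
vertex -2.767 -2.895 -4.01
vertex -3.137 -3.503 -3.336
endloop
endfacet
facet normal -0.588 0.093 0.803
outer loop
vertex 2.21 -3.063 4.536
vertex 1.691 -1.793 4.009
vertex 0.653 -4.121 3.518
endloop
endfacet
facet normal 0.353 -0.864 0.358
outer loop
vertex 1.829 -4.307 1.911
vertex 2.21 -3.063 4.536
vertex 0.653 -4.121 3.518
endloop
endfacet
facet normal -0.588 0.093 0.803
outer loop
vertex 0.653 -4.121 3.518
vertex 1.691 -1.793 4.009
vertex 0.134 -2.851 2.991
endloop
endfacet
facet normal -0.728 -0.495 -0.475
outer loop
vertex 0.134 -2.851 2.991
vertex 1.829 -4.307 1.911
vertex 0.653 -4.121 3.518
endloop
endfacet
facet normal 0.728 0.495 0.475
outer loop
vertex 2.21 -3.063 4.536
vertex 2.867 -1.979 2.402
vertex 1.691 -1.793 4.009
endloop
endfacet
facet normal 0.353 -0.864 0.358
outer loop
vertex 3.386 -3.249 2.929
vertex 2.21 -3.063 4.536
vertex 1.829 -4.307 1.911
endloop
endfacet
facet normal 0.728 0.495 0.475
outer loop
vertex 3.386 -3.249 2.929
vertex 2.867 -1.979 2.402
vertex 2.21 -3.063 4.536
endloop
endfacet
facet normal -0.353 0.864 -0.358
outer loop
vertex 1.691 -1.793 4.009
vertex 2.867 -1.979 2.402
vertex 0.134 -2.851 2.991
endloop
endfacet
facet normal -0.728 -0.495 -0.475
outer loop
vertex 1.31 -3.037 1.384
vertex 1.829 -4.307 1.911
vertex 0.134 -2.851 2.991
endloop
endfacet
facet normal -0.353 0.864 -0.358
outer loop
vertex 0.134 -2.851 2.991
vertex 2.867 -1.979 2.402
vertex 1.31 -3.037 1.384
endloop
endfacet
facet normal 0.588 -0.093 -0.803
outer loop
vertex 1.31 -3.037 1.384
vertex 3.386 -3.249 2.929
vertex 1.829 -4.307 1.911
endloop
endfacet
facet normal 0.588 -0.093 -0.803
outer loop
vertex 2.867 -1.979 2.402
vertex 3.386 -3.249 2.929
vertex 1.31 -3.037 1.384
endloop
endfacet

endsolid


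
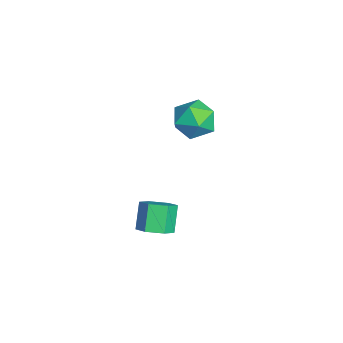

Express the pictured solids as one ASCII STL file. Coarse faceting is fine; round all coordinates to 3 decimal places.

solid 
facet normal -0.441 -0.314 0.841
outer loop
vertex -4.761 1.013 3.298
vertex -4.558 -0.084 2.995
vertex -3.778 0.497 3.621
endloop
endfacet
facet normal -0.137 0.324 0.936
outer loop
vertex -4.761 1.013 3.298
vertex -3.778 0.497 3.621
vertex -3.76 1.59 3.245
endloop
endfacet
facet normal -0.423 0.777 0.465
outer loop
vertex -4.761 1.013 3.298
vertex -3.76 1.59 3.245
vertex -4.529 1.685 2.386
endloop
endfacet
facet normal -0.905 0.419 0.079
outer loop
vertex -4.761 1.013 3.298
vertex -4.529 1.685 2.386
vertex -5.022 0.65 2.231
endloop
endfacet
facet normal -0.916 -0.255 0.311
outer loop
vertex -4.761 1.013 3.298
vertex -5.022 0.65 2.231
vertex -4.558 -0.084 2.995
endloop
endfacet
facet normal 0.558 0.262 0.788
outer loop
vertex -3.76 1.59 3.245
vertex -3.778 0.497 3.621
vertex -2.938 0.85 2.909
endloop
endfacet
facet normal 0.066 -0.771 0.633
outer loop
vertex -3.778 0.497 3.621
vertex -4.558 -0.084 2.995
vertex -3.431 -0.185 2.754
endloop
endfacet
facet normal -0.701 -0.677 -0.224
outer loop
vertex -4.558 -0.084 2.995
vertex -5.022 0.65 2.231
vertex -4.2 -0.09 1.895
endloop
endfacet
facet normal -0.683 0.415 -0.600
outer loop
vertex -5.022 0.65 2.231
vertex -4.529 1.685 2.386
vertex -4.182 1.003 1.519
endloop
endfacet
facet normal 0.095 0.995 0.025
outer loop
vertex -4.529 1.685 2.386
vertex -3.76 1.59 3.245
vertex -3.402 1.584 2.145
endloop
endfacet
facet normal 0.905 -0.419 -0.079
outer loop
vertex -3.199 0.487 1.842
vertex -2.938 0.85 2.909
vertex -3.431 -0.185 2.754
endloop
endfacet
facet normal 0.423 -0.777 -0.465
outer loop
vertex -3.199 0.487 1.842
vertex -3.431 -0.185 2.754
vertex -4.2 -0.09 1.895
endloop
endfacet
facet normal 0.137 -0.324 -0.936
outer loop
vertex -3.199 0.487 1.842
vertex -4.2 -0.09 1.895
vertex -4.182 1.003 1.519
endloop
endfacet
facet normal 0.441 0.314 -0.841
outer loop
vertex -3.199 0.487 1.842
vertex -4.182 1.003 1.519
vertex -3.402 1.584 2.145
endloop
endfacet
facet normal 0.916 0.255 -0.311
outer loop
vertex -3.199 0.487 1.842
vertex -3.402 1.584 2.145
vertex -2.938 0.85 2.909
endloop
endfacet
facet normal 0.683 -0.415 0.600
outer loop
vertex -3.431 -0.185 2.754
vertex -2.938 0.85 2.909
vertex -3.778 0.497 3.621
endloop
endfacet
facet normal -0.095 -0.995 -0.025
outer loop
vertex -4.2 -0.09 1.895
vertex -3.431 -0.185 2.754
vertex -4.558 -0.084 2.995
endloop
endfacet
facet normal -0.558 -0.262 -0.788
outer loop
vertex -4.182 1.003 1.519
vertex -4.2 -0.09 1.895
vertex -5.022 0.65 2.231
endloop
endfacet
facet normal -0.066 0.771 -0.633
outer loop
vertex -3.402 1.584 2.145
vertex -4.182 1.003 1.519
vertex -4.529 1.685 2.386
endloop
endfacet
facet normal 0.701 0.677 0.224
outer loop
vertex -2.938 0.85 2.909
vertex -3.402 1.584 2.145
vertex -3.76 1.59 3.245
endloop
endfacet
facet normal 0.580 -0.159 -0.799
outer loop
vertex 2.191 -1.932 0.35
vertex 1.679 -1.472 -0.113
vertex 2.317 -1.115 0.279
endloop
endfacet
facet normal 0.800 -0.072 0.595
outer loop
vertex 2.191 -1.932 0.35
vertex 2.317 -1.115 0.279
vertex 1.373 -1.709 1.477
endloop
endfacet
facet normal 0.801 -0.073 0.595
outer loop
vertex 1.373 -1.709 1.477
vertex 2.317 -1.115 0.279
vertex 1.5 -0.891 1.406
endloop
endfacet
facet normal -0.580 0.159 0.799
outer loop
vertex 1.373 -1.709 1.477
vertex 1.5 -0.891 1.406
vertex 0.861 -1.248 1.013
endloop
endfacet
facet normal 0.580 -0.159 -0.799
outer loop
vertex 2.317 -1.115 0.279
vertex 1.679 -1.472 -0.113
vertex 1.805 -0.654 -0.184
endloop
endfacet
facet normal 0.533 0.816 0.224
outer loop
vertex 2.317 -1.115 0.279
vertex 1.805 -0.654 -0.184
vertex 1.5 -0.891 1.406
endloop
endfacet
facet normal 0.531 0.817 0.224
outer loop
vertex 1.5 -0.891 1.406
vertex 1.805 -0.654 -0.184
vertex 0.987 -0.431 0.943
endloop
endfacet
facet normal -0.580 0.158 0.799
outer loop
vertex 1.5 -0.891 1.406
vertex 0.987 -0.431 0.943
vertex 0.861 -1.248 1.013
endloop
endfacet
facet normal 0.581 -0.159 -0.798
outer loop
vertex 1.805 -0.654 -0.184
vertex 1.679 -1.472 -0.113
vertex 1.167 -1.011 -0.577
endloop
endfacet
facet normal -0.269 0.889 -0.371
outer loop
vertex 1.805 -0.654 -0.184
vertex 1.167 -1.011 -0.577
vertex 0.987 -0.431 0.943
endloop
endfacet
facet normal -0.269 0.889 -0.371
outer loop
vertex 0.987 -0.431 0.943
vertex 1.167 -1.011 -0.577
vertex 0.349 -0.788 0.55
endloop
endfacet
facet normal -0.580 0.158 0.799
outer loop
vertex 0.987 -0.431 0.943
vertex 0.349 -0.788 0.55
vertex 0.861 -1.248 1.013
endloop
endfacet
facet normal 0.580 -0.159 -0.799
outer loop
vertex 1.167 -1.011 -0.577
vertex 1.679 -1.472 -0.113
vertex 1.04 -1.829 -0.506
endloop
endfacet
facet normal -0.800 0.073 -0.595
outer loop
vertex 1.167 -1.011 -0.577
vertex 1.04 -1.829 -0.506
vertex 0.349 -0.788 0.55
endloop
endfacet
facet normal -0.801 0.072 -0.595
outer loop
vertex 0.349 -0.788 0.55
vertex 1.04 -1.829 -0.506
vertex 0.223 -1.605 0.621
endloop
endfacet
facet normal -0.580 0.159 0.799
outer loop
vertex 0.349 -0.788 0.55
vertex 0.223 -1.605 0.621
vertex 0.861 -1.248 1.013
endloop
endfacet
facet normal 0.580 -0.158 -0.799
outer loop
vertex 1.04 -1.829 -0.506
vertex 1.679 -1.472 -0.113
vertex 1.553 -2.289 -0.043
endloop
endfacet
facet normal -0.532 -0.817 -0.223
outer loop
vertex 1.04 -1.829 -0.506
vertex 1.553 -2.289 -0.043
vertex 0.223 -1.605 0.621
endloop
endfacet
facet normal -0.532 -0.816 -0.225
outer loop
vertex 0.223 -1.605 0.621
vertex 1.553 -2.289 -0.043
vertex 0.735 -2.066 1.084
endloop
endfacet
facet normal -0.580 0.159 0.799
outer loop
vertex 0.223 -1.605 0.621
vertex 0.735 -2.066 1.084
vertex 0.861 -1.248 1.013
endloop
endfacet
facet normal 0.580 -0.158 -0.799
outer loop
vertex 1.553 -2.289 -0.043
vertex 1.679 -1.472 -0.113
vertex 2.191 -1.932 0.35
endloop
endfacet
facet normal 0.269 -0.889 0.371
outer loop
vertex 1.553 -2.289 -0.043
vertex 2.191 -1.932 0.35
vertex 0.735 -2.066 1.084
endloop
endfacet
facet normal 0.269 -0.889 0.371
outer loop
vertex 0.735 -2.066 1.084
vertex 2.191 -1.932 0.35
vertex 1.373 -1.709 1.477
endloop
endfacet
facet normal -0.581 0.159 0.798
outer loop
vertex 0.735 -2.066 1.084
vertex 1.373 -1.709 1.477
vertex 0.861 -1.248 1.013
endloop
endfacet

endsolid


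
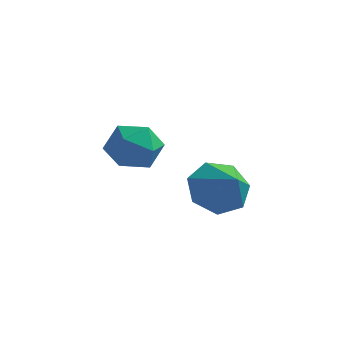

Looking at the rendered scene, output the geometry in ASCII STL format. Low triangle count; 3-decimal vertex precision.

solid 
facet normal 0.251 0.965 -0.073
outer loop
vertex -3.407 2.028 -2.29
vertex -3.483 2.128 -1.225
vertex -2.549 1.851 -1.672
endloop
endfacet
facet normal 0.550 0.585 -0.596
outer loop
vertex -3.407 2.028 -2.29
vertex -2.549 1.851 -1.672
vertex -2.757 1.202 -2.5
endloop
endfacet
facet normal 0.027 0.266 -0.964
outer loop
vertex -3.407 2.028 -2.29
vertex -2.757 1.202 -2.5
vertex -3.82 1.077 -2.564
endloop
endfacet
facet normal -0.595 0.450 -0.666
outer loop
vertex -3.407 2.028 -2.29
vertex -3.82 1.077 -2.564
vertex -4.269 1.649 -1.776
endloop
endfacet
facet normal -0.457 0.882 -0.115
outer loop
vertex -3.407 2.028 -2.29
vertex -4.269 1.649 -1.776
vertex -3.483 2.128 -1.225
endloop
endfacet
facet normal 0.952 0.076 -0.298
outer loop
vertex -2.757 1.202 -2.5
vertex -2.549 1.851 -1.672
vertex -2.431 0.791 -1.564
endloop
endfacet
facet normal 0.468 0.692 0.550
outer loop
vertex -2.549 1.851 -1.672
vertex -3.483 2.128 -1.225
vertex -2.88 1.363 -0.776
endloop
endfacet
facet normal -0.677 0.558 0.481
outer loop
vertex -3.483 2.128 -1.225
vertex -4.269 1.649 -1.776
vertex -3.943 1.238 -0.84
endloop
endfacet
facet normal -0.901 -0.142 -0.410
outer loop
vertex -4.269 1.649 -1.776
vertex -3.82 1.077 -2.564
vertex -4.151 0.589 -1.668
endloop
endfacet
facet normal 0.105 -0.440 -0.892
outer loop
vertex -3.82 1.077 -2.564
vertex -2.757 1.202 -2.5
vertex -3.217 0.312 -2.115
endloop
endfacet
facet normal 0.595 -0.450 0.666
outer loop
vertex -3.293 0.412 -1.05
vertex -2.431 0.791 -1.564
vertex -2.88 1.363 -0.776
endloop
endfacet
facet normal -0.027 -0.266 0.964
outer loop
vertex -3.293 0.412 -1.05
vertex -2.88 1.363 -0.776
vertex -3.943 1.238 -0.84
endloop
endfacet
facet normal -0.550 -0.585 0.596
outer loop
vertex -3.293 0.412 -1.05
vertex -3.943 1.238 -0.84
vertex -4.151 0.589 -1.668
endloop
endfacet
facet normal -0.251 -0.965 0.073
outer loop
vertex -3.293 0.412 -1.05
vertex -4.151 0.589 -1.668
vertex -3.217 0.312 -2.115
endloop
endfacet
facet normal 0.457 -0.882 0.115
outer loop
vertex -3.293 0.412 -1.05
vertex -3.217 0.312 -2.115
vertex -2.431 0.791 -1.564
endloop
endfacet
facet normal 0.901 0.142 0.410
outer loop
vertex -2.88 1.363 -0.776
vertex -2.431 0.791 -1.564
vertex -2.549 1.851 -1.672
endloop
endfacet
facet normal -0.105 0.440 0.892
outer loop
vertex -3.943 1.238 -0.84
vertex -2.88 1.363 -0.776
vertex -3.483 2.128 -1.225
endloop
endfacet
facet normal -0.952 -0.076 0.298
outer loop
vertex -4.151 0.589 -1.668
vertex -3.943 1.238 -0.84
vertex -4.269 1.649 -1.776
endloop
endfacet
facet normal -0.468 -0.692 -0.550
outer loop
vertex -3.217 0.312 -2.115
vertex -4.151 0.589 -1.668
vertex -3.82 1.077 -2.564
endloop
endfacet
facet normal 0.677 -0.558 -0.481
outer loop
vertex -2.431 0.791 -1.564
vertex -3.217 0.312 -2.115
vertex -2.757 1.202 -2.5
endloop
endfacet
facet normal -0.668 0.500 -0.552
outer loop
vertex 0.843 0.516 -3.337
vertex 0.076 0.34 -2.568
vertex 0.779 1.182 -2.656
endloop
endfacet
facet normal 0.988 0.148 -0.052
outer loop
vertex 0.843 0.516 -3.337
vertex 0.779 1.182 -2.656
vertex 1.064 -0.4 -1.752
endloop
endfacet
facet normal -0.668 0.500 -0.552
outer loop
vertex 0.779 1.182 -2.656
vertex 0.076 0.34 -2.568
vertex 0.186 1.214 -1.909
endloop
endfacet
facet normal 0.712 0.441 0.546
outer loop
vertex 0.779 1.182 -2.656
vertex 0.186 1.214 -1.909
vertex 1.064 -0.4 -1.752
endloop
endfacet
facet normal -0.668 0.500 -0.552
outer loop
vertex 0.186 1.214 -1.909
vertex 0.076 0.34 -2.568
vertex -0.49 0.588 -1.658
endloop
endfacet
facet normal 0.180 0.192 0.965
outer loop
vertex 0.186 1.214 -1.909
vertex -0.49 0.588 -1.658
vertex 1.064 -0.4 -1.752
endloop
endfacet
facet normal -0.667 0.501 -0.551
outer loop
vertex -0.49 0.588 -1.658
vertex 0.076 0.34 -2.568
vertex -0.74 -0.224 -2.093
endloop
endfacet
facet normal -0.208 -0.411 0.887
outer loop
vertex -0.49 0.588 -1.658
vertex -0.74 -0.224 -2.093
vertex 1.064 -0.4 -1.752
endloop
endfacet
facet normal -0.667 0.500 -0.552
outer loop
vertex -0.74 -0.224 -2.093
vertex 0.076 0.34 -2.568
vertex -0.375 -0.612 -2.885
endloop
endfacet
facet normal -0.160 -0.914 0.374
outer loop
vertex -0.74 -0.224 -2.093
vertex -0.375 -0.612 -2.885
vertex 1.064 -0.4 -1.752
endloop
endfacet
facet normal -0.668 0.500 -0.551
outer loop
vertex -0.375 -0.612 -2.885
vertex 0.076 0.34 -2.568
vertex 0.329 -0.282 -3.439
endloop
endfacet
facet normal 0.289 -0.938 -0.192
outer loop
vertex -0.375 -0.612 -2.885
vertex 0.329 -0.282 -3.439
vertex 1.064 -0.4 -1.752
endloop
endfacet
facet normal -0.668 0.500 -0.551
outer loop
vertex 0.329 -0.282 -3.439
vertex 0.076 0.34 -2.568
vertex 0.843 0.516 -3.337
endloop
endfacet
facet normal 0.799 -0.466 -0.381
outer loop
vertex 0.329 -0.282 -3.439
vertex 0.843 0.516 -3.337
vertex 1.064 -0.4 -1.752
endloop
endfacet

endsolid


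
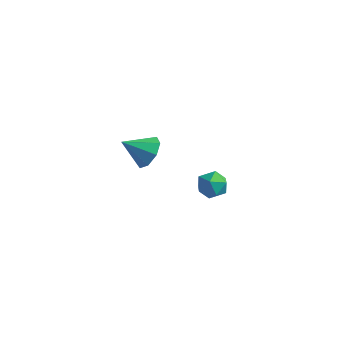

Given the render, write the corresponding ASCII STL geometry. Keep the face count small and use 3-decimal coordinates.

solid 
facet normal -0.656 0.396 0.643
outer loop
vertex 3.144 -1.874 1.595
vertex 3.078 -2.472 1.896
vertex 3.547 -2.039 2.108
endloop
endfacet
facet normal -0.183 0.885 0.428
outer loop
vertex 3.144 -1.874 1.595
vertex 3.547 -2.039 2.108
vertex 3.8 -1.726 1.569
endloop
endfacet
facet normal -0.222 0.933 -0.283
outer loop
vertex 3.144 -1.874 1.595
vertex 3.8 -1.726 1.569
vertex 3.487 -1.966 1.023
endloop
endfacet
facet normal -0.720 0.473 -0.508
outer loop
vertex 3.144 -1.874 1.595
vertex 3.487 -1.966 1.023
vertex 3.041 -2.427 1.226
endloop
endfacet
facet normal -0.988 0.141 0.064
outer loop
vertex 3.144 -1.874 1.595
vertex 3.041 -2.427 1.226
vertex 3.078 -2.472 1.896
endloop
endfacet
facet normal 0.469 0.650 0.598
outer loop
vertex 3.8 -1.726 1.569
vertex 3.547 -2.039 2.108
vertex 4.139 -2.233 1.854
endloop
endfacet
facet normal -0.298 -0.140 0.944
outer loop
vertex 3.547 -2.039 2.108
vertex 3.078 -2.472 1.896
vertex 3.693 -2.694 2.057
endloop
endfacet
facet normal -0.834 -0.552 0.009
outer loop
vertex 3.078 -2.472 1.896
vertex 3.041 -2.427 1.226
vertex 3.38 -2.934 1.511
endloop
endfacet
facet normal -0.399 -0.018 -0.917
outer loop
vertex 3.041 -2.427 1.226
vertex 3.487 -1.966 1.023
vertex 3.633 -2.621 0.972
endloop
endfacet
facet normal 0.407 0.727 -0.553
outer loop
vertex 3.487 -1.966 1.023
vertex 3.8 -1.726 1.569
vertex 4.102 -2.188 1.184
endloop
endfacet
facet normal 0.720 -0.473 0.508
outer loop
vertex 4.036 -2.786 1.485
vertex 4.139 -2.233 1.854
vertex 3.693 -2.694 2.057
endloop
endfacet
facet normal 0.222 -0.933 0.283
outer loop
vertex 4.036 -2.786 1.485
vertex 3.693 -2.694 2.057
vertex 3.38 -2.934 1.511
endloop
endfacet
facet normal 0.183 -0.885 -0.428
outer loop
vertex 4.036 -2.786 1.485
vertex 3.38 -2.934 1.511
vertex 3.633 -2.621 0.972
endloop
endfacet
facet normal 0.656 -0.396 -0.643
outer loop
vertex 4.036 -2.786 1.485
vertex 3.633 -2.621 0.972
vertex 4.102 -2.188 1.184
endloop
endfacet
facet normal 0.988 -0.141 -0.064
outer loop
vertex 4.036 -2.786 1.485
vertex 4.102 -2.188 1.184
vertex 4.139 -2.233 1.854
endloop
endfacet
facet normal 0.399 0.018 0.917
outer loop
vertex 3.693 -2.694 2.057
vertex 4.139 -2.233 1.854
vertex 3.547 -2.039 2.108
endloop
endfacet
facet normal -0.407 -0.727 0.553
outer loop
vertex 3.38 -2.934 1.511
vertex 3.693 -2.694 2.057
vertex 3.078 -2.472 1.896
endloop
endfacet
facet normal -0.469 -0.650 -0.598
outer loop
vertex 3.633 -2.621 0.972
vertex 3.38 -2.934 1.511
vertex 3.041 -2.427 1.226
endloop
endfacet
facet normal 0.298 0.140 -0.944
outer loop
vertex 4.102 -2.188 1.184
vertex 3.633 -2.621 0.972
vertex 3.487 -1.966 1.023
endloop
endfacet
facet normal 0.834 0.552 -0.009
outer loop
vertex 4.139 -2.233 1.854
vertex 4.102 -2.188 1.184
vertex 3.8 -1.726 1.569
endloop
endfacet
facet normal 0.654 0.492 -0.575
outer loop
vertex -0.887 0.824 -1.169
vertex -1.515 1.187 -1.572
vertex -1.064 1.372 -0.901
endloop
endfacet
facet normal 0.283 -0.346 0.895
outer loop
vertex -0.887 0.824 -1.169
vertex -1.064 1.372 -0.901
vertex -2.385 0.533 -0.808
endloop
endfacet
facet normal 0.654 0.492 -0.575
outer loop
vertex -1.064 1.372 -0.901
vertex -1.515 1.187 -1.572
vertex -1.505 1.812 -1.026
endloop
endfacet
facet normal -0.066 0.211 0.975
outer loop
vertex -1.064 1.372 -0.901
vertex -1.505 1.812 -1.026
vertex -2.385 0.533 -0.808
endloop
endfacet
facet normal 0.654 0.492 -0.575
outer loop
vertex -1.505 1.812 -1.026
vertex -1.515 1.187 -1.572
vertex -1.952 1.886 -1.471
endloop
endfacet
facet normal -0.567 0.502 0.653
outer loop
vertex -1.505 1.812 -1.026
vertex -1.952 1.886 -1.471
vertex -2.385 0.533 -0.808
endloop
endfacet
facet normal 0.653 0.491 -0.576
outer loop
vertex -1.952 1.886 -1.471
vertex -1.515 1.187 -1.572
vertex -2.144 1.55 -1.975
endloop
endfacet
facet normal -0.928 0.354 0.117
outer loop
vertex -1.952 1.886 -1.471
vertex -2.144 1.55 -1.975
vertex -2.385 0.533 -0.808
endloop
endfacet
facet normal 0.653 0.494 -0.574
outer loop
vertex -2.144 1.55 -1.975
vertex -1.515 1.187 -1.572
vertex -1.967 1.003 -2.244
endloop
endfacet
facet normal -0.936 -0.145 -0.320
outer loop
vertex -2.144 1.55 -1.975
vertex -1.967 1.003 -2.244
vertex -2.385 0.533 -0.808
endloop
endfacet
facet normal 0.654 0.492 -0.575
outer loop
vertex -1.967 1.003 -2.244
vertex -1.515 1.187 -1.572
vertex -1.526 0.563 -2.119
endloop
endfacet
facet normal -0.588 -0.703 -0.401
outer loop
vertex -1.967 1.003 -2.244
vertex -1.526 0.563 -2.119
vertex -2.385 0.533 -0.808
endloop
endfacet
facet normal 0.654 0.492 -0.575
outer loop
vertex -1.526 0.563 -2.119
vertex -1.515 1.187 -1.572
vertex -1.079 0.489 -1.674
endloop
endfacet
facet normal -0.086 -0.993 -0.079
outer loop
vertex -1.526 0.563 -2.119
vertex -1.079 0.489 -1.674
vertex -2.385 0.533 -0.808
endloop
endfacet
facet normal 0.654 0.492 -0.575
outer loop
vertex -1.079 0.489 -1.674
vertex -1.515 1.187 -1.572
vertex -0.887 0.824 -1.169
endloop
endfacet
facet normal 0.274 -0.846 0.457
outer loop
vertex -1.079 0.489 -1.674
vertex -0.887 0.824 -1.169
vertex -2.385 0.533 -0.808
endloop
endfacet

endsolid
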